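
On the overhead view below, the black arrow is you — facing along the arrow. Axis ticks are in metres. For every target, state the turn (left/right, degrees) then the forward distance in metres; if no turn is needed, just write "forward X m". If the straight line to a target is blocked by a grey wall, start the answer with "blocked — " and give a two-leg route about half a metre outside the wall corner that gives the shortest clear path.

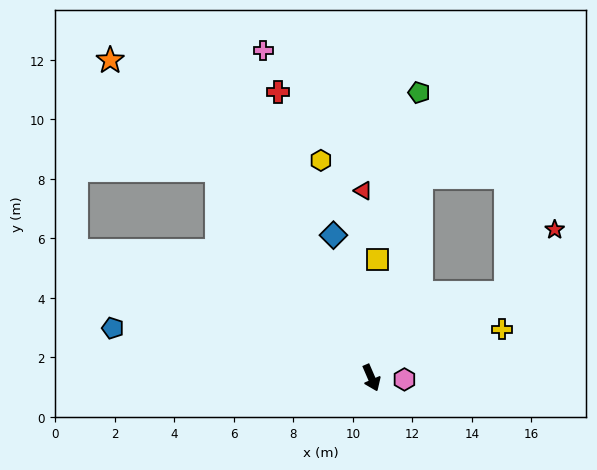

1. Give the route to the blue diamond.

turn left 171°, forward 5.0 m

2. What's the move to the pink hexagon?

turn left 64°, forward 1.1 m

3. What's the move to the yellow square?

turn left 154°, forward 4.0 m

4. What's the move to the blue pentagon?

turn right 124°, forward 8.8 m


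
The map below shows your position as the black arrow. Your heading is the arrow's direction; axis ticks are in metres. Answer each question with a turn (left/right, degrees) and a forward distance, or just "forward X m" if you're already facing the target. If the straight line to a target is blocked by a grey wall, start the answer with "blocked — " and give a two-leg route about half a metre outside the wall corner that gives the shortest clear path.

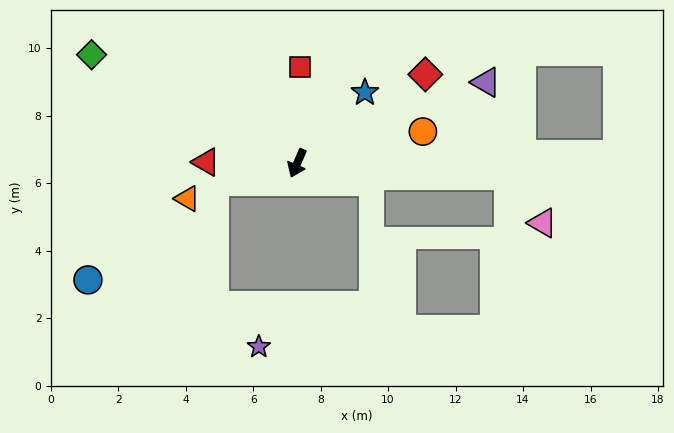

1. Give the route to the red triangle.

turn right 67°, forward 2.7 m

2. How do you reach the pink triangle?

blocked — turn left 110°, forward 6.3 m, then turn right 51°, forward 1.7 m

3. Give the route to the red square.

turn right 158°, forward 2.8 m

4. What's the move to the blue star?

turn left 160°, forward 2.9 m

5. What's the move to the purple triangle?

turn left 137°, forward 6.1 m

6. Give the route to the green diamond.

turn right 95°, forward 6.9 m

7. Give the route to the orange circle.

turn left 127°, forward 3.8 m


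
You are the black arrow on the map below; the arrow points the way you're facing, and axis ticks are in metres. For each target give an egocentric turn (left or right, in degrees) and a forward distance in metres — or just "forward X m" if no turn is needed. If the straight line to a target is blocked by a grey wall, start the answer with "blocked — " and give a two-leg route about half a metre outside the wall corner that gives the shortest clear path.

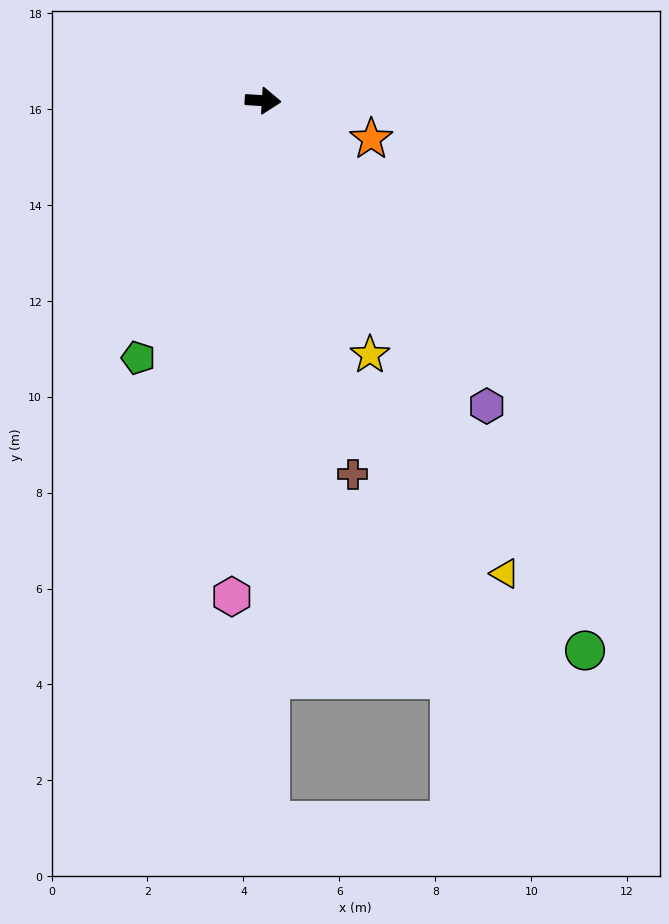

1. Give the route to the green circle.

turn right 56°, forward 13.3 m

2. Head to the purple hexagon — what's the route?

turn right 50°, forward 7.9 m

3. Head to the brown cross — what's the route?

turn right 73°, forward 8.0 m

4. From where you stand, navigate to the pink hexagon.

turn right 90°, forward 10.4 m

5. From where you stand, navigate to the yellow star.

turn right 64°, forward 5.7 m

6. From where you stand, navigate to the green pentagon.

turn right 112°, forward 6.0 m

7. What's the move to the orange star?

turn right 16°, forward 2.4 m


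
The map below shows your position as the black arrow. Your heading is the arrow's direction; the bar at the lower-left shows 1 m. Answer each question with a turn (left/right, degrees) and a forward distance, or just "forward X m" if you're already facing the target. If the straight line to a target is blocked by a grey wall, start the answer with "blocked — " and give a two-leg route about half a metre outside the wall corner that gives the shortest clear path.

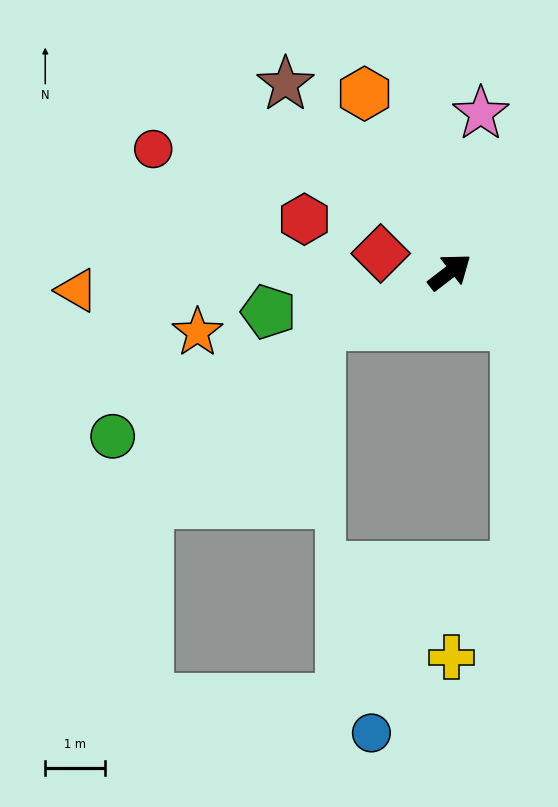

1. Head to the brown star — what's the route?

turn left 94°, forward 4.2 m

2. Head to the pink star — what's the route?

turn left 41°, forward 2.7 m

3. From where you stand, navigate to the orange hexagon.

turn left 78°, forward 3.3 m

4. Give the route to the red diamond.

turn left 127°, forward 1.2 m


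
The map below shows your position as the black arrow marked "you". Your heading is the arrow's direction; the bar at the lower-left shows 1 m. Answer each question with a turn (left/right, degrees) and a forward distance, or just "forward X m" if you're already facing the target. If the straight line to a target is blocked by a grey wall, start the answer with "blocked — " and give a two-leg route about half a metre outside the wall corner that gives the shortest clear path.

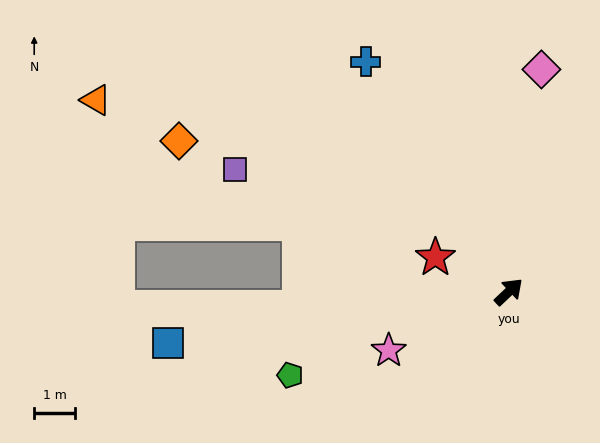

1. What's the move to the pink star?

turn left 163°, forward 3.3 m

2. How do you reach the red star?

turn left 111°, forward 2.0 m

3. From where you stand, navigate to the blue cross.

turn left 78°, forward 6.7 m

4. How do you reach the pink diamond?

turn left 38°, forward 5.5 m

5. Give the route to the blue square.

turn left 145°, forward 8.5 m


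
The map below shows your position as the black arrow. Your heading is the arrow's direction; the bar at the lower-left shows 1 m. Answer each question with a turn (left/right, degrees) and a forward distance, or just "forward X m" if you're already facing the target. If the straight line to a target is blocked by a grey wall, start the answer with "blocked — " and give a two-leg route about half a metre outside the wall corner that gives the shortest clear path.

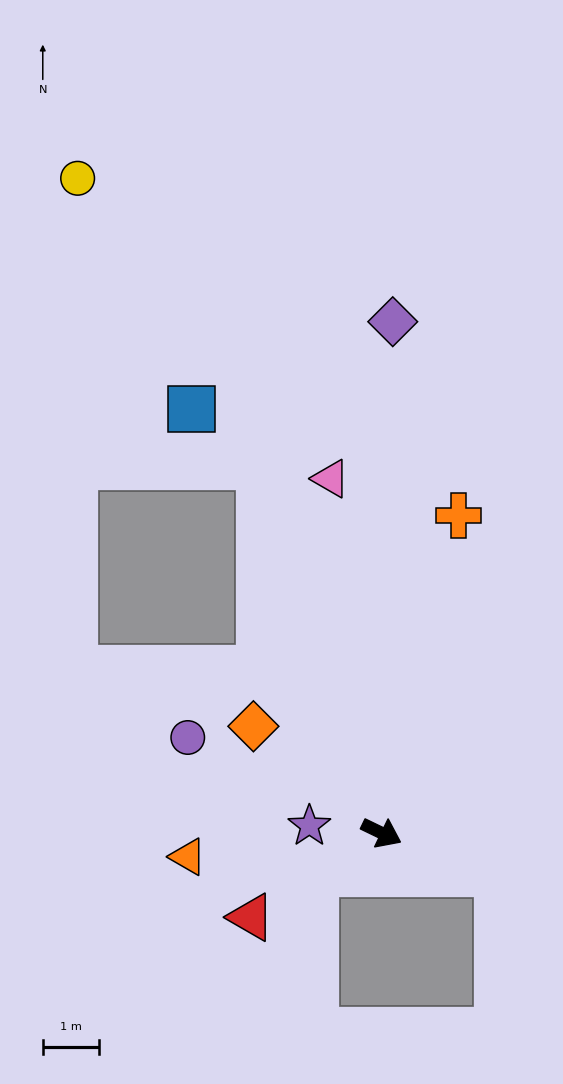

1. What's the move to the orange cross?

turn left 102°, forward 5.8 m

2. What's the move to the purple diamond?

turn left 115°, forward 9.1 m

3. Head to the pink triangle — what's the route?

turn left 124°, forward 6.4 m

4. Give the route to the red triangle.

turn right 121°, forward 2.8 m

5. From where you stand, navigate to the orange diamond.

turn left 166°, forward 3.0 m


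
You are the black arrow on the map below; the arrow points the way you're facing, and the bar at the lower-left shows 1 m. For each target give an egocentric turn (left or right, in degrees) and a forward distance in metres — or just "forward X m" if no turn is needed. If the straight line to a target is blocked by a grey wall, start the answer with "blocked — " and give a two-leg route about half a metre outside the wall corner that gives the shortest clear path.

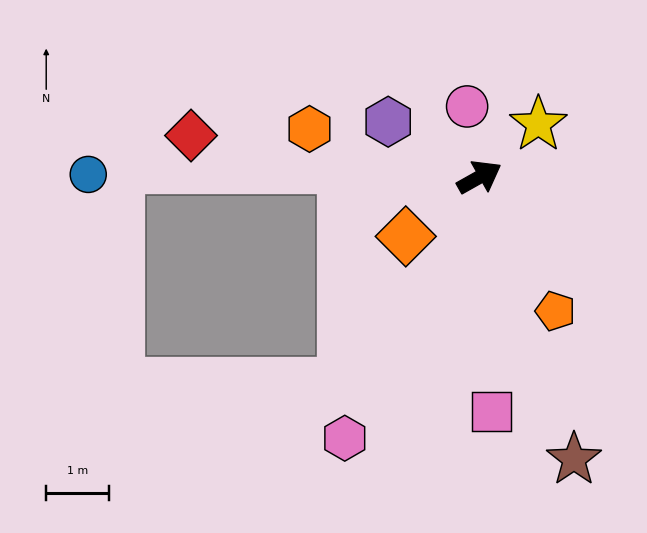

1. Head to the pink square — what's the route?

turn right 116°, forward 3.8 m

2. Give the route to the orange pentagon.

turn right 90°, forward 2.5 m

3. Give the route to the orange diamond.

turn right 171°, forward 1.5 m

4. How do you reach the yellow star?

turn left 13°, forward 1.3 m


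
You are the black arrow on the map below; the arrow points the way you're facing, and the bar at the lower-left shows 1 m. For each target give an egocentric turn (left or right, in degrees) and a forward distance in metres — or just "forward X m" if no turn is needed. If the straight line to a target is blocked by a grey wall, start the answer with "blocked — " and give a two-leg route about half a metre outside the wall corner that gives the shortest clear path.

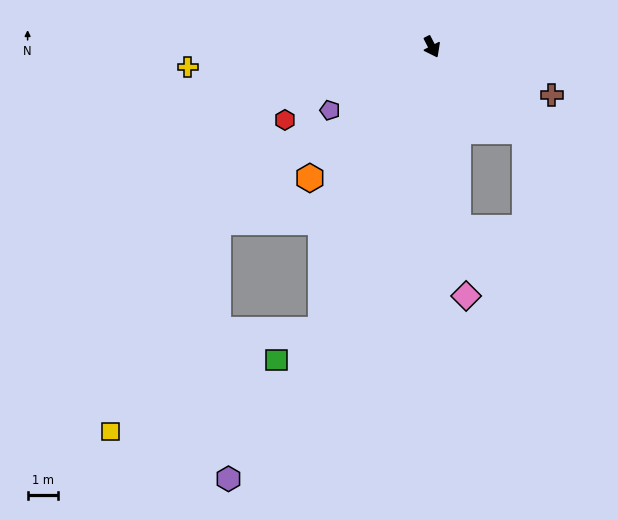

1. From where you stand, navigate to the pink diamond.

turn right 20°, forward 8.2 m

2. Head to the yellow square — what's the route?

blocked — turn right 78°, forward 9.0 m, then turn left 24°, forward 7.7 m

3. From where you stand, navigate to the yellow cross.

turn right 113°, forward 8.0 m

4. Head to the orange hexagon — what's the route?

turn right 70°, forward 5.9 m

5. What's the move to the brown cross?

turn left 41°, forward 4.2 m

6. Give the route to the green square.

blocked — turn right 49°, forward 9.9 m, then turn right 34°, forward 1.7 m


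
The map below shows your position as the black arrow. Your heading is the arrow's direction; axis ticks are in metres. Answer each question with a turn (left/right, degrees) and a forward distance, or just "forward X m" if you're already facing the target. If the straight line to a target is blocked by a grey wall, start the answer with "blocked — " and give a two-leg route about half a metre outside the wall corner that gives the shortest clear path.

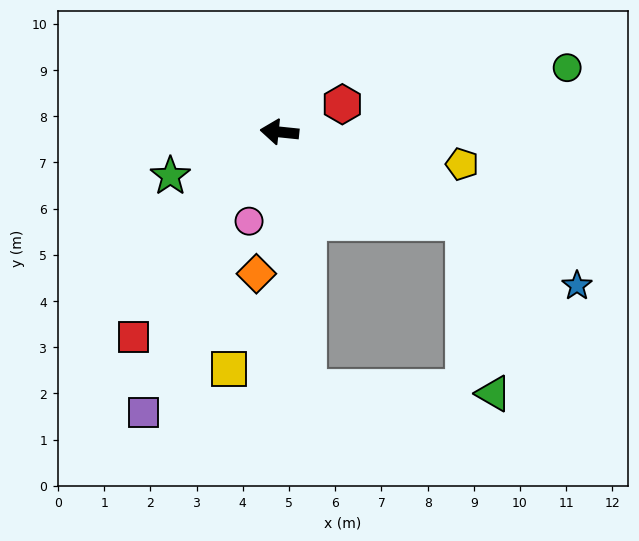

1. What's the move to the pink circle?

turn left 77°, forward 2.0 m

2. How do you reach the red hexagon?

turn right 150°, forward 1.5 m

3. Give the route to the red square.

turn left 60°, forward 5.4 m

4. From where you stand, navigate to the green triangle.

blocked — turn left 160°, forward 4.5 m, then turn right 55°, forward 3.8 m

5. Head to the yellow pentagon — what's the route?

turn left 176°, forward 4.0 m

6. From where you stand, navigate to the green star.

turn left 28°, forward 2.5 m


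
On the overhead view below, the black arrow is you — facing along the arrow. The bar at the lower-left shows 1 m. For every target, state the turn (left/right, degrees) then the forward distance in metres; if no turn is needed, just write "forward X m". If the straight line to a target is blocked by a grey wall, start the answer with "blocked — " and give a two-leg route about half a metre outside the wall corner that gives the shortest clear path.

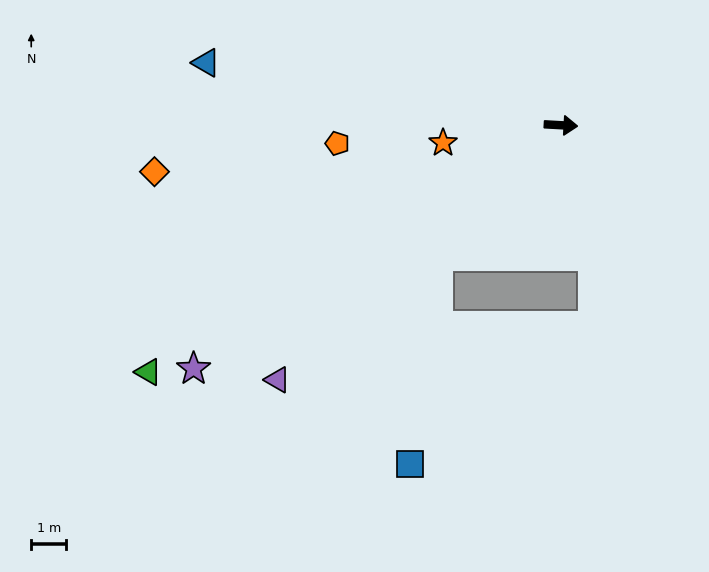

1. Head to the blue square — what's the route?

blocked — turn right 130°, forward 5.1 m, then turn left 35°, forward 6.0 m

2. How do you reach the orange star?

turn right 168°, forward 3.4 m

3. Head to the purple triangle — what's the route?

turn right 135°, forward 10.8 m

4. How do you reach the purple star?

turn right 143°, forward 12.5 m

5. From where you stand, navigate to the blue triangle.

turn left 173°, forward 10.3 m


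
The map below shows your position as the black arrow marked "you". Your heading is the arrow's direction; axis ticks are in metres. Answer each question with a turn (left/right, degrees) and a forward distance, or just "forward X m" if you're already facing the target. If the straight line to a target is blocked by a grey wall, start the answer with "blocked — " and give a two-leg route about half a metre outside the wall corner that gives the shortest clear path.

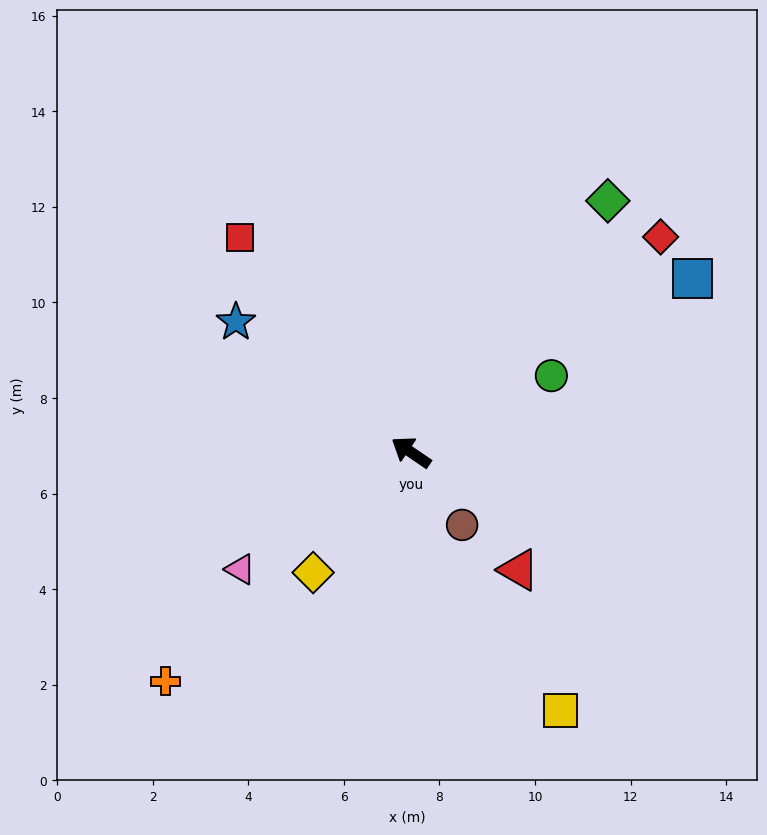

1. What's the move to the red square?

turn right 17°, forward 5.7 m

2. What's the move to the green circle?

turn right 117°, forward 3.3 m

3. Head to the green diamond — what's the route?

turn right 94°, forward 6.7 m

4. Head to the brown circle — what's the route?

turn left 159°, forward 1.9 m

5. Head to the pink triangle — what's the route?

turn left 69°, forward 4.3 m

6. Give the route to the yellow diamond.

turn left 85°, forward 3.2 m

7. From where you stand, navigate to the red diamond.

turn right 105°, forward 6.9 m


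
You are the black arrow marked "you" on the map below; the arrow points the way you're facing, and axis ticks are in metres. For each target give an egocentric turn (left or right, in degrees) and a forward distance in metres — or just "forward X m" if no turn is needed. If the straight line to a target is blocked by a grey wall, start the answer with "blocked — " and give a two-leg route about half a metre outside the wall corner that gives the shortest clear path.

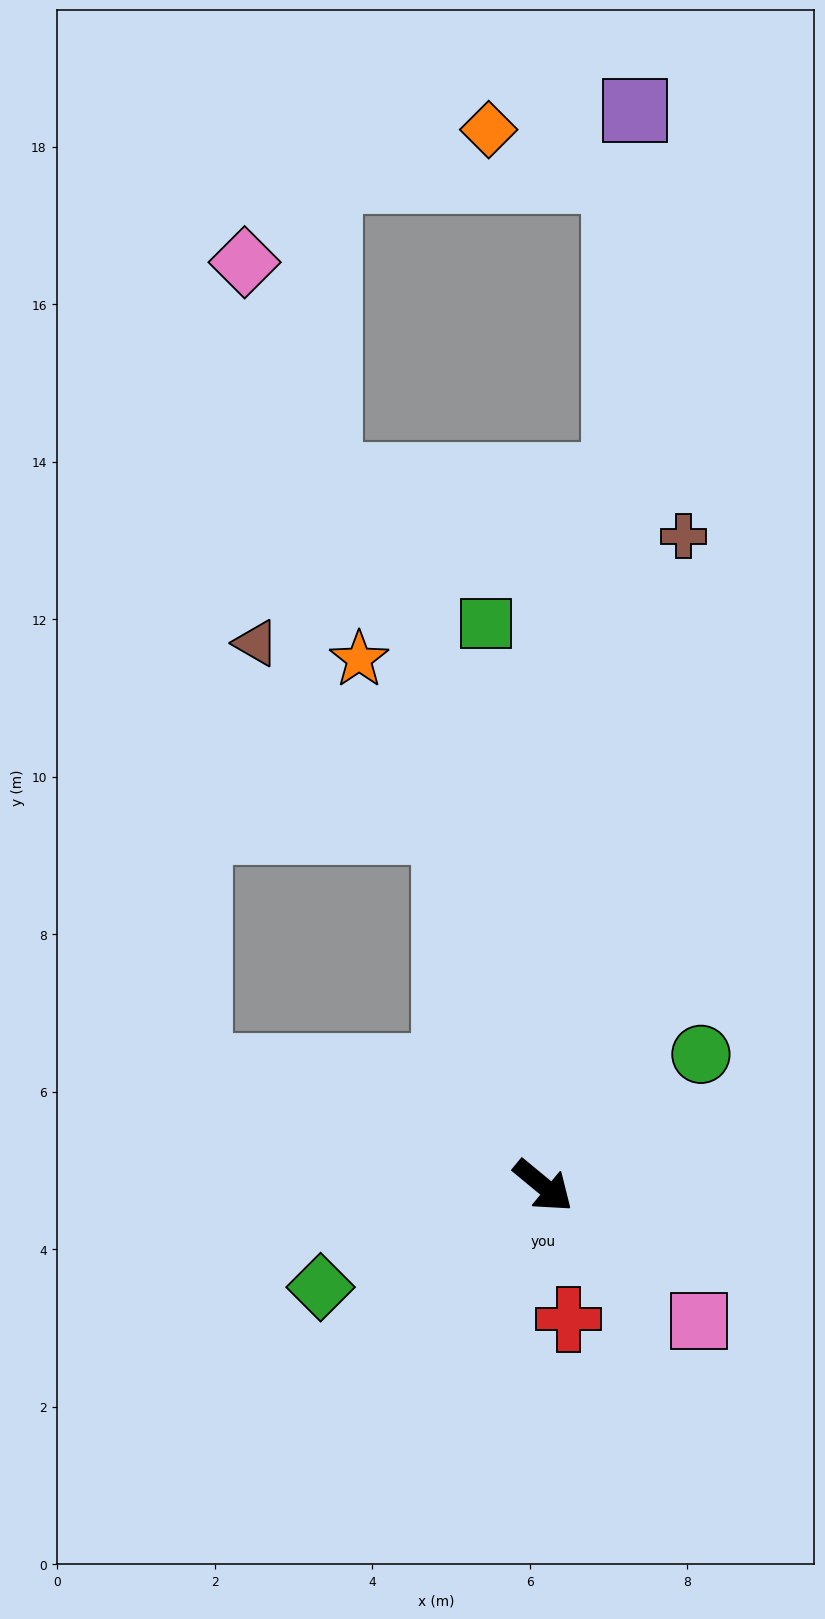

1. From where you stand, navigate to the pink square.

forward 2.6 m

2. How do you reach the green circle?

turn left 79°, forward 2.6 m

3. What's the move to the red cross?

turn right 40°, forward 1.7 m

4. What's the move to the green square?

turn left 135°, forward 7.2 m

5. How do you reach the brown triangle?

blocked — turn left 145°, forward 4.7 m, then turn left 30°, forward 3.4 m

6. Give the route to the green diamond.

turn right 116°, forward 3.1 m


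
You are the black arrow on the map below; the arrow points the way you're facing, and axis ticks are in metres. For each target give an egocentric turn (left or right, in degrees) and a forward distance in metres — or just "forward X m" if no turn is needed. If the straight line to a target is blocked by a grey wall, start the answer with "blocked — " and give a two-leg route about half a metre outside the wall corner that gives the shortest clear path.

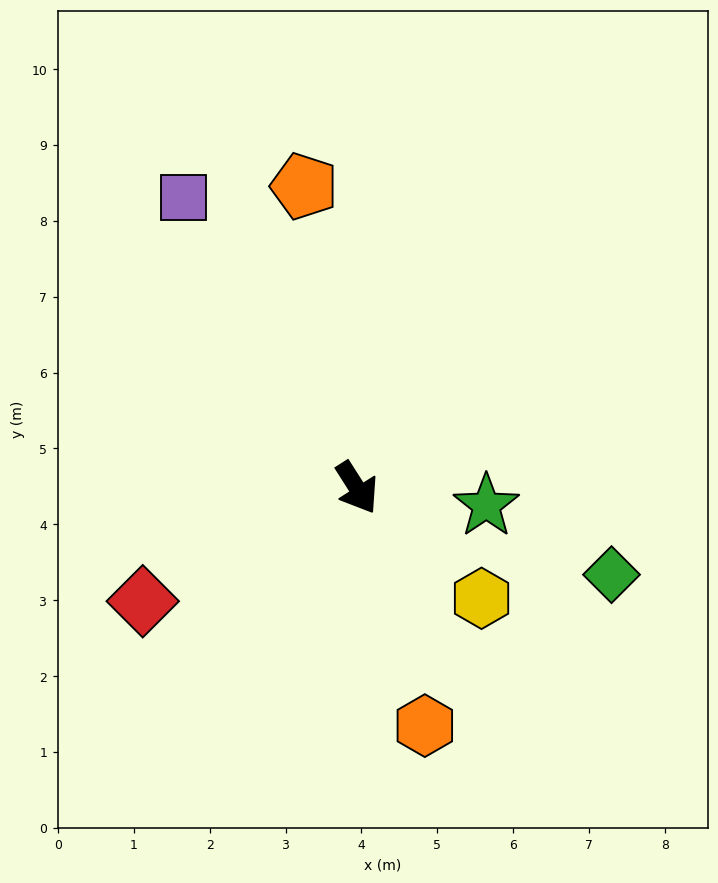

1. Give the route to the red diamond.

turn right 95°, forward 3.2 m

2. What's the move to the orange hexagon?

turn right 17°, forward 3.3 m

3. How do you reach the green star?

turn left 50°, forward 1.7 m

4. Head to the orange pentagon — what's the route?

turn left 157°, forward 4.0 m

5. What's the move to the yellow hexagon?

turn left 16°, forward 2.2 m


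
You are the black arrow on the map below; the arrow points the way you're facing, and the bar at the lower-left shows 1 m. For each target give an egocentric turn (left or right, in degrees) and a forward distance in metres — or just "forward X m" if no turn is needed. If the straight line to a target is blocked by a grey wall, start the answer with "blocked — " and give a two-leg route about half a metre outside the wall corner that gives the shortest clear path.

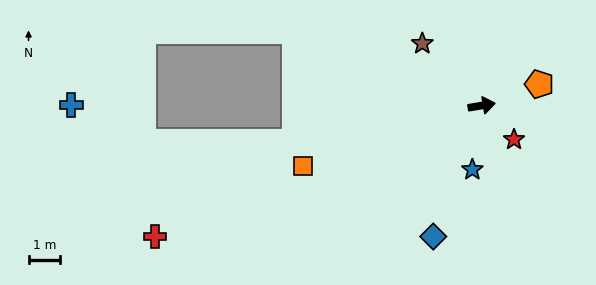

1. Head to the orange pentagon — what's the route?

turn left 11°, forward 2.0 m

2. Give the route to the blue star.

turn right 108°, forward 2.1 m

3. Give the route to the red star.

turn right 56°, forward 1.5 m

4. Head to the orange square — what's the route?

turn right 171°, forward 6.0 m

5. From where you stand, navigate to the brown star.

turn left 124°, forward 2.7 m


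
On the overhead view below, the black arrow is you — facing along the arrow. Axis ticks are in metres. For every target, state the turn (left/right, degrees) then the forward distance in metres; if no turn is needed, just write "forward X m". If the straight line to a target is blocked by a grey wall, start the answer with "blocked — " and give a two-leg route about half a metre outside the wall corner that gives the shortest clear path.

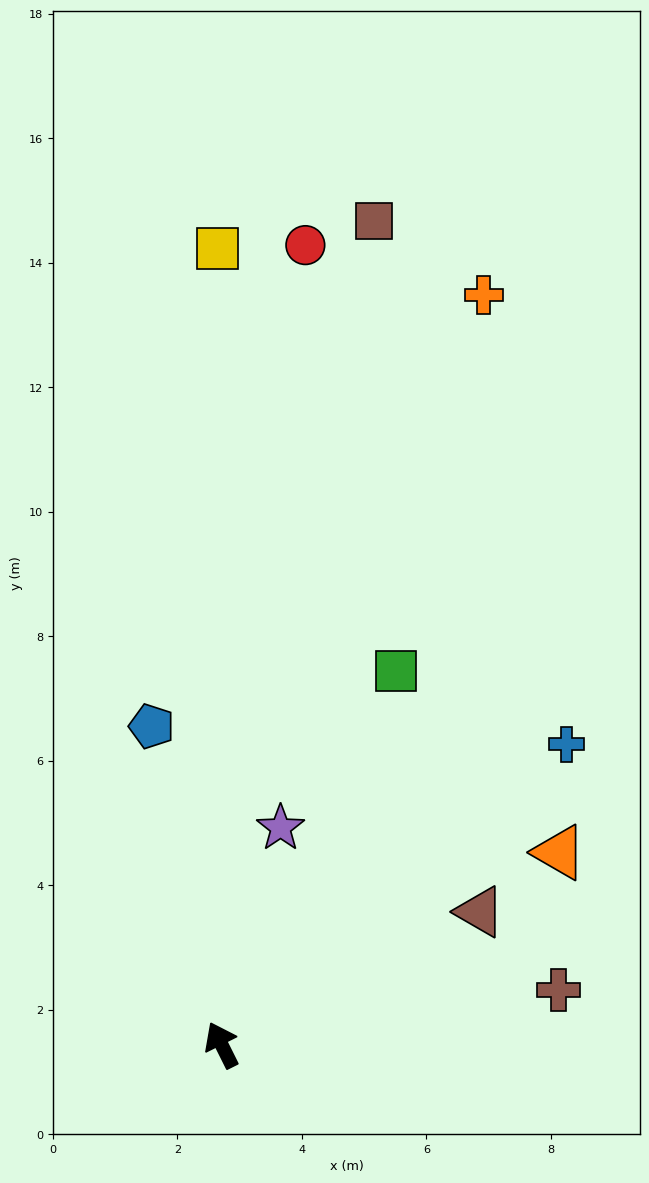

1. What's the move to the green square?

turn right 51°, forward 6.6 m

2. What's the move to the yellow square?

turn right 26°, forward 12.8 m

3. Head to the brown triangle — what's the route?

turn right 89°, forward 4.7 m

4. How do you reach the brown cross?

turn right 107°, forward 5.5 m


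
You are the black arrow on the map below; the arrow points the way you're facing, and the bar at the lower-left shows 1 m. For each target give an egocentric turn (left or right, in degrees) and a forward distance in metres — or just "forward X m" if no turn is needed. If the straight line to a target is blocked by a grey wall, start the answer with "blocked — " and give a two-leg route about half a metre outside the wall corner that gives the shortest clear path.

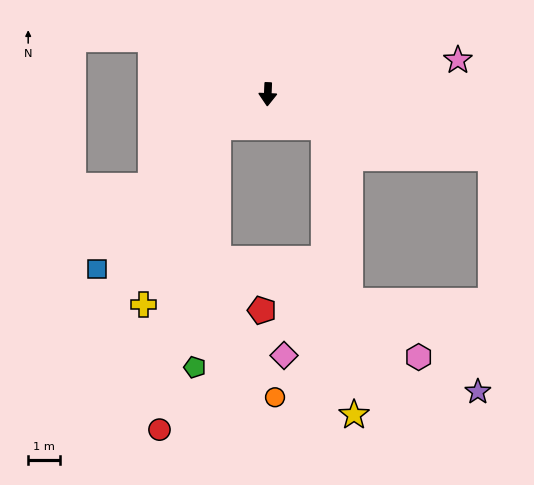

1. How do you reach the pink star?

turn left 103°, forward 6.1 m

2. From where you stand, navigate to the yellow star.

blocked — turn left 62°, forward 2.1 m, then turn right 54°, forward 9.1 m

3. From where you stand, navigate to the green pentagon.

blocked — turn right 55°, forward 1.9 m, then turn left 52°, forward 7.6 m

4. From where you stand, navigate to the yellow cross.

blocked — turn right 55°, forward 1.9 m, then turn left 35°, forward 6.0 m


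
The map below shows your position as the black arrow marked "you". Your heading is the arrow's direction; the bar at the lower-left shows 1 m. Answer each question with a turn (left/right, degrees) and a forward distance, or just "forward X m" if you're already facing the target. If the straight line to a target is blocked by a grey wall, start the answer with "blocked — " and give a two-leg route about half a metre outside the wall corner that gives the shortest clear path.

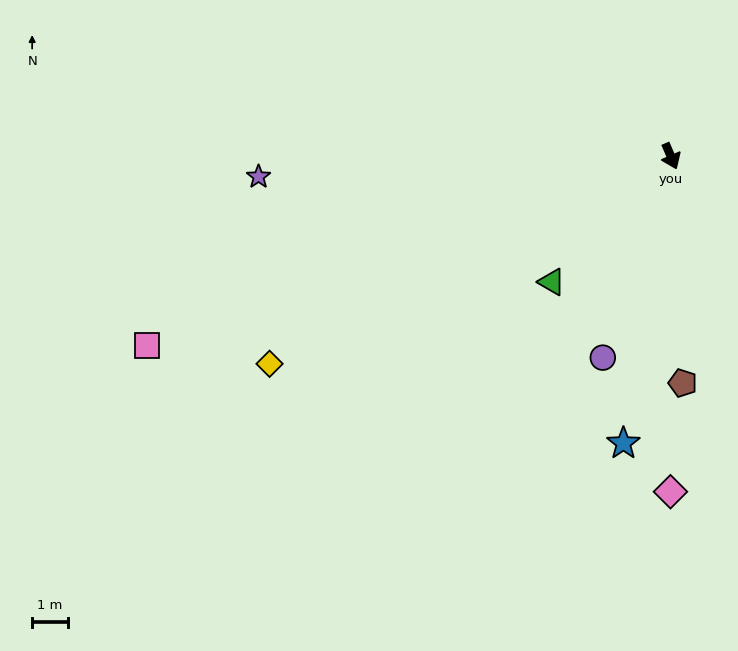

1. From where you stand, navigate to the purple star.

turn right 110°, forward 11.5 m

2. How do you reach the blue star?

turn right 33°, forward 8.1 m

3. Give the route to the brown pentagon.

turn right 20°, forward 6.3 m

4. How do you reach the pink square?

turn right 93°, forward 15.5 m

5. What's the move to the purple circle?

turn right 42°, forward 5.9 m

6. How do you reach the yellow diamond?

turn right 86°, forward 12.5 m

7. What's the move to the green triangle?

turn right 67°, forward 4.8 m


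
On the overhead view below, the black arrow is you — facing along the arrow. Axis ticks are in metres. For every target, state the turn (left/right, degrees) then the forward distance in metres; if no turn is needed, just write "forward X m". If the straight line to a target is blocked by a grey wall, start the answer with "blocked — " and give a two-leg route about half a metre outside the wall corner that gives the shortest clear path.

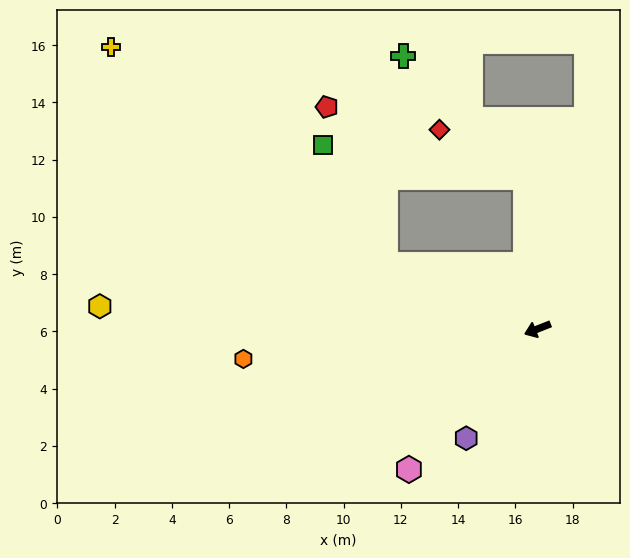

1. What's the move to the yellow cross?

blocked — turn right 45°, forward 5.8 m, then turn right 15°, forward 12.2 m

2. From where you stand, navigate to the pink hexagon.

turn left 26°, forward 6.7 m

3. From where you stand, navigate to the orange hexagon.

turn right 16°, forward 10.3 m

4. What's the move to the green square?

blocked — turn right 45°, forward 5.8 m, then turn right 39°, forward 4.7 m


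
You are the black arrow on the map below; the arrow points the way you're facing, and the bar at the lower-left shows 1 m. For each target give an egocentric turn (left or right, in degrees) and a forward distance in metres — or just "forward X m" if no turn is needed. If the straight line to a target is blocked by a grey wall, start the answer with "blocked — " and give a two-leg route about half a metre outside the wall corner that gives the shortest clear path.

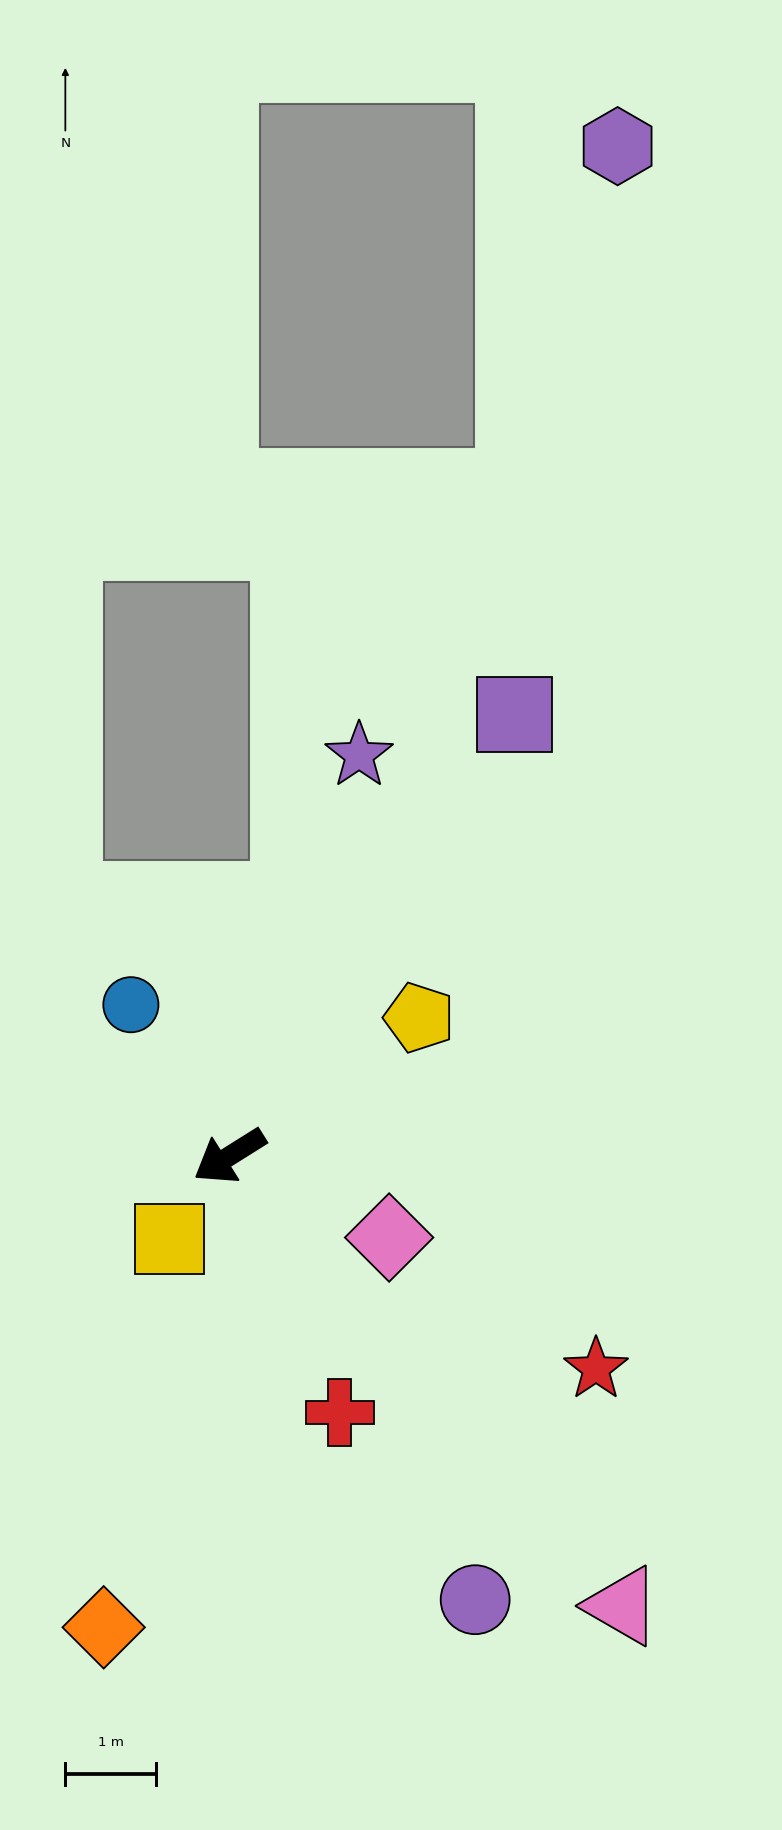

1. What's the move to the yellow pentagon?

turn right 176°, forward 2.6 m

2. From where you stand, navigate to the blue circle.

turn right 89°, forward 2.0 m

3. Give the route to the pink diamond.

turn left 121°, forward 2.0 m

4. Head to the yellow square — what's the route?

turn left 22°, forward 1.1 m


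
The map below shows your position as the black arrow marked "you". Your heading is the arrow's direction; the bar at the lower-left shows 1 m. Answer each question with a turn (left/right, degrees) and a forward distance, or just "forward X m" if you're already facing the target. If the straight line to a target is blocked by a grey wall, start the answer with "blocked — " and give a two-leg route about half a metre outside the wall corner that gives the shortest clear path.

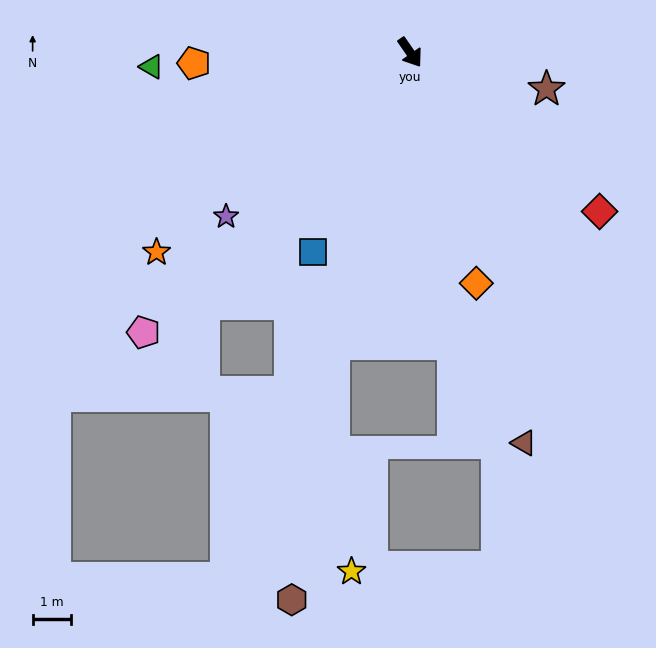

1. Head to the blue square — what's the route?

turn right 61°, forward 5.9 m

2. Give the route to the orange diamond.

turn right 19°, forward 6.3 m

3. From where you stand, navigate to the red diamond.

turn left 15°, forward 6.5 m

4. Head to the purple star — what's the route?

turn right 83°, forward 6.5 m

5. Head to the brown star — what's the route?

turn left 40°, forward 3.7 m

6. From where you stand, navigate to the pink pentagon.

turn right 78°, forward 10.2 m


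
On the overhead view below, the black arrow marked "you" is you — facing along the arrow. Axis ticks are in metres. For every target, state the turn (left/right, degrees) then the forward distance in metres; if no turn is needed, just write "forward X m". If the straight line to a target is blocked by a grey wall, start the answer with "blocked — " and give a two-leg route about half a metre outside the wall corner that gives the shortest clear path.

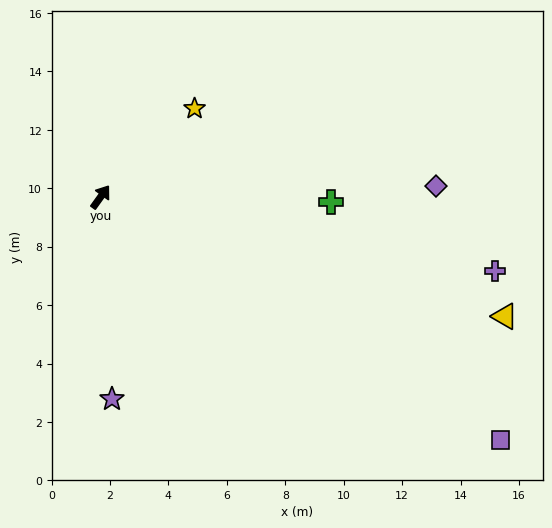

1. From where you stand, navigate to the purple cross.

turn right 65°, forward 13.7 m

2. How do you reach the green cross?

turn right 56°, forward 7.9 m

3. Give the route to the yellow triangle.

turn right 71°, forward 14.4 m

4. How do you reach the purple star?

turn right 141°, forward 6.9 m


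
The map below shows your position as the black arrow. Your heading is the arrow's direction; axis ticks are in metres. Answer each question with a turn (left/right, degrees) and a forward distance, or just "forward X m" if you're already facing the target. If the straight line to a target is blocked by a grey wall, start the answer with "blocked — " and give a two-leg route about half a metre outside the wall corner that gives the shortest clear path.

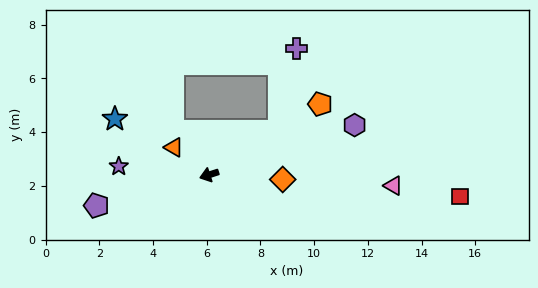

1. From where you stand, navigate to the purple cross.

blocked — turn right 166°, forward 3.1 m, then turn left 46°, forward 3.2 m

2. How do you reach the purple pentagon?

turn right 3°, forward 4.3 m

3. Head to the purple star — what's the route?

turn right 23°, forward 3.4 m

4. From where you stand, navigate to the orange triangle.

turn right 56°, forward 1.7 m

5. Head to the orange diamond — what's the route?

turn left 158°, forward 2.7 m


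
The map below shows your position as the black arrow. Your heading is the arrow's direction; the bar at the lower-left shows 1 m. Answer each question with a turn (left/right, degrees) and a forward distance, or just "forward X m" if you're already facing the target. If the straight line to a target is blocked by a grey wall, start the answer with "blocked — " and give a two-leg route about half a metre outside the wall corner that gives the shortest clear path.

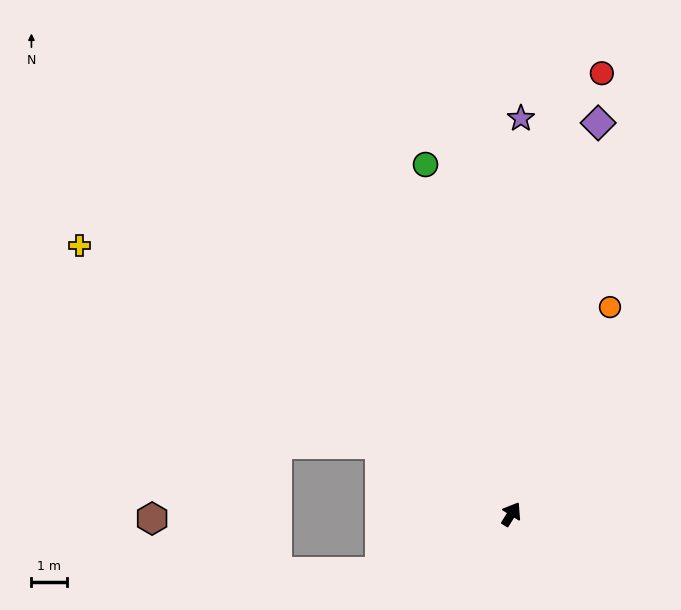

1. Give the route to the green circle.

turn left 46°, forward 10.1 m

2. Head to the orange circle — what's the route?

turn left 7°, forward 6.4 m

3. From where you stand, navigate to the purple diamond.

turn left 20°, forward 11.2 m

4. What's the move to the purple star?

turn left 31°, forward 11.1 m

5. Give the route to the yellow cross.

turn left 90°, forward 14.2 m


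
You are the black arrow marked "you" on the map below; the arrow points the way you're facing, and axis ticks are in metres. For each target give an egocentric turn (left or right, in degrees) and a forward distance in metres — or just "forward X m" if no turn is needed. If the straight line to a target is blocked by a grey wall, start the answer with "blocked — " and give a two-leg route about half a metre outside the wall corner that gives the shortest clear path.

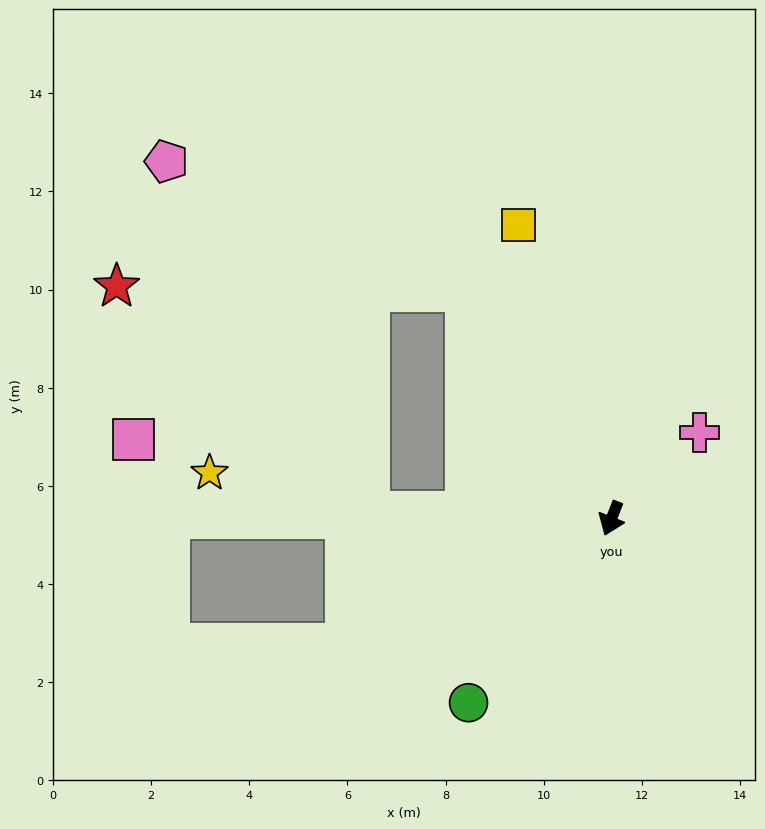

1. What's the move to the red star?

blocked — turn right 70°, forward 5.0 m, then turn right 40°, forward 6.9 m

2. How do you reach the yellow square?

turn right 141°, forward 6.3 m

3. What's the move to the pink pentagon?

blocked — turn right 126°, forward 5.5 m, then turn left 34°, forward 6.7 m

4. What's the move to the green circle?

turn right 16°, forward 4.8 m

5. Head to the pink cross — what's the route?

turn left 156°, forward 2.5 m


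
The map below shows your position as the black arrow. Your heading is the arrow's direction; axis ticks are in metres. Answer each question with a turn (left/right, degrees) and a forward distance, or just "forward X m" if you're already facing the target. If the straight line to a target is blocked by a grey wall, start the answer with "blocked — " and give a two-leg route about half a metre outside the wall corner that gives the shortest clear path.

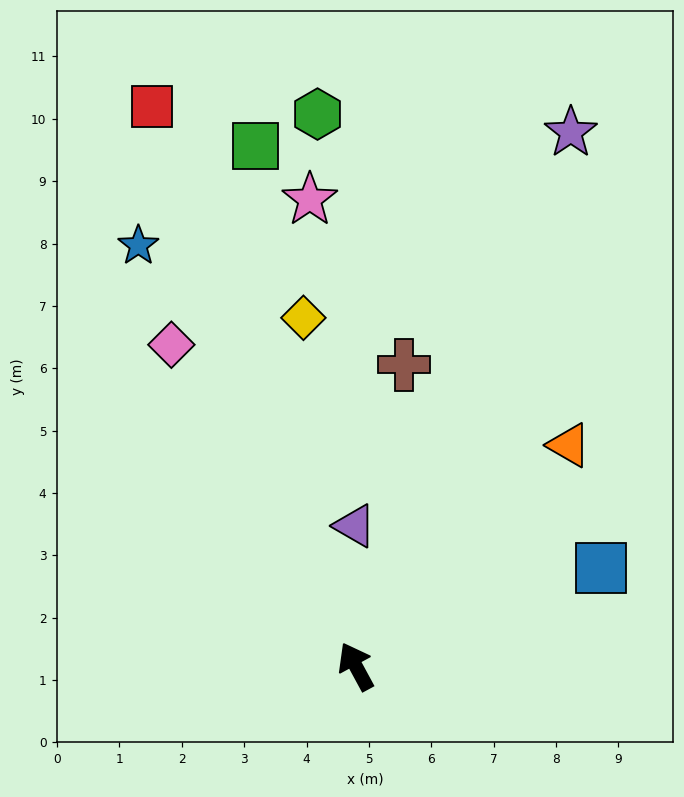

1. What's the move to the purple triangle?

turn right 28°, forward 2.3 m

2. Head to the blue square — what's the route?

turn right 97°, forward 4.2 m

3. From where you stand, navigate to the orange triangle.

turn right 72°, forward 4.9 m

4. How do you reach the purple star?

turn right 50°, forward 9.2 m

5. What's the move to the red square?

turn right 8°, forward 9.6 m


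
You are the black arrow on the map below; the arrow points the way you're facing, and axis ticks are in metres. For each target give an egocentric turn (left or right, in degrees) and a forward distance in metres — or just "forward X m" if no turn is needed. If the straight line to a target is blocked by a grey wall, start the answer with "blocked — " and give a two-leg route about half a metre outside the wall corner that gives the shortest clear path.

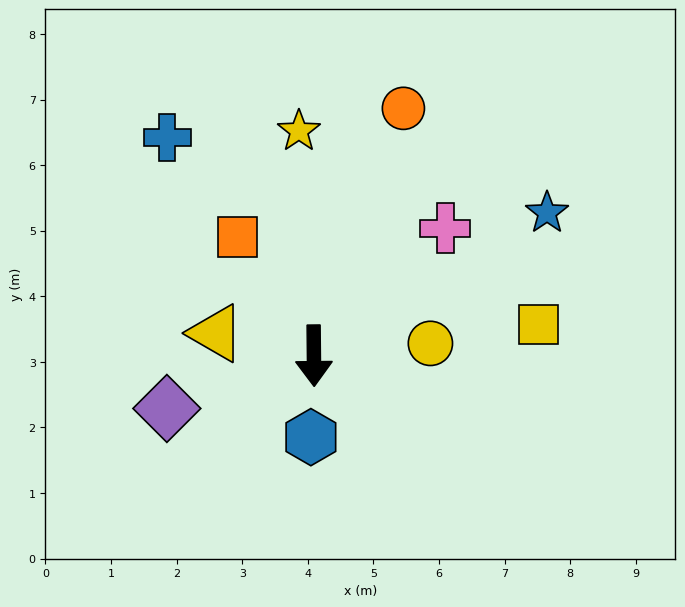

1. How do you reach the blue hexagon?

turn right 3°, forward 1.2 m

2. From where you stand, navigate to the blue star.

turn left 121°, forward 4.2 m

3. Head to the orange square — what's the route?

turn right 148°, forward 2.2 m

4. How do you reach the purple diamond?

turn right 71°, forward 2.4 m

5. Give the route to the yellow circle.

turn left 96°, forward 1.8 m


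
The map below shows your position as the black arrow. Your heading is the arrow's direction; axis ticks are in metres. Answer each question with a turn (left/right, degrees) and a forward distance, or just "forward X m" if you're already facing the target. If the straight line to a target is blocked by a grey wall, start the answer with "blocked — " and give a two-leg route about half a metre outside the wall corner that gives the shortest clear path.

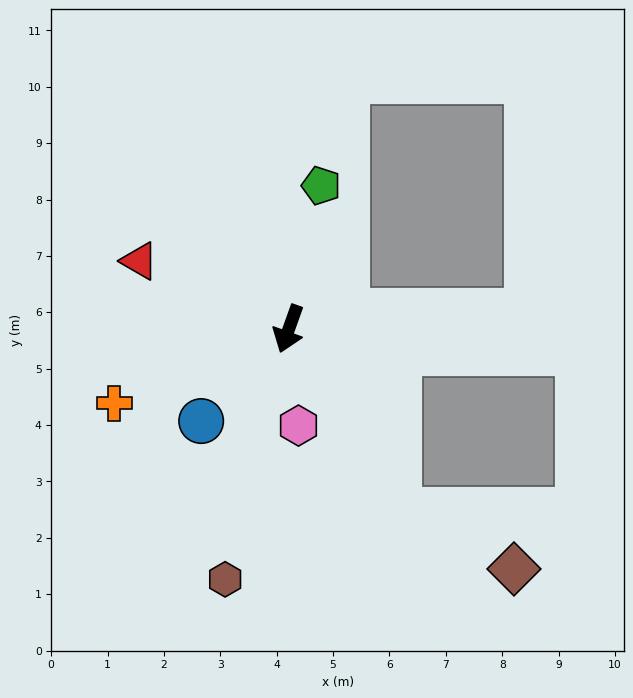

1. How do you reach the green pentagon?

turn right 173°, forward 2.6 m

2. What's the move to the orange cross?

turn right 47°, forward 3.4 m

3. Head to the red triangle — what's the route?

turn right 95°, forward 2.9 m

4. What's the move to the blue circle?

turn right 24°, forward 2.3 m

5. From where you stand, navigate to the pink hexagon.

turn left 25°, forward 1.7 m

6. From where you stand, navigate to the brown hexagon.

turn left 5°, forward 4.6 m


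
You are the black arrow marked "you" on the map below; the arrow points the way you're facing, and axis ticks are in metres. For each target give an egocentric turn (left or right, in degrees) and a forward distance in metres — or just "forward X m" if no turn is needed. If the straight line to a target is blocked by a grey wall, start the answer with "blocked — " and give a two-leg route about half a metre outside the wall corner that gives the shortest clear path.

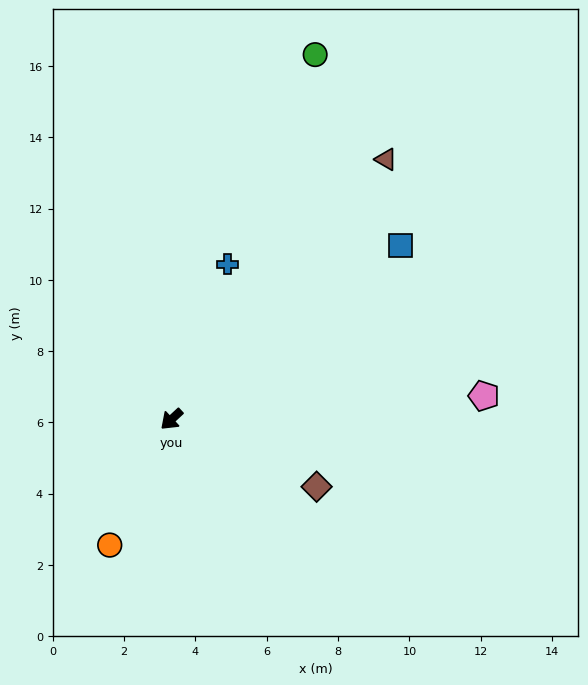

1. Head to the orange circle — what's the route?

turn left 21°, forward 3.9 m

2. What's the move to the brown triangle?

turn right 172°, forward 9.5 m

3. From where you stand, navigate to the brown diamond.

turn left 112°, forward 4.5 m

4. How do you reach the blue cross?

turn right 153°, forward 4.6 m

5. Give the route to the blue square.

turn left 174°, forward 8.1 m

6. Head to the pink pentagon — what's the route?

turn left 141°, forward 8.8 m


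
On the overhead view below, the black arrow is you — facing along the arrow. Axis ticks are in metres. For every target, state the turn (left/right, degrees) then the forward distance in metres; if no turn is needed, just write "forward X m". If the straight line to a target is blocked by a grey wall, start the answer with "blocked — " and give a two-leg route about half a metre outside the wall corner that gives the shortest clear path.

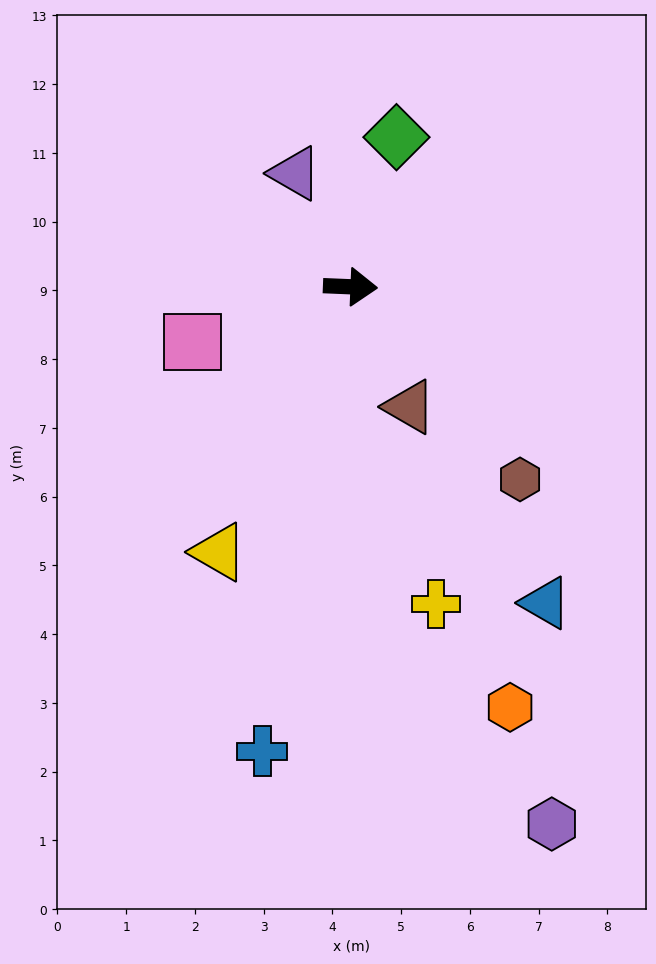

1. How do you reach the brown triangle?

turn right 61°, forward 1.9 m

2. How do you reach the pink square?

turn right 158°, forward 2.4 m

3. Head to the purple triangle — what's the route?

turn left 118°, forward 1.8 m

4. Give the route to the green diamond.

turn left 75°, forward 2.3 m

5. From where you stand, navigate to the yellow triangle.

turn right 114°, forward 4.3 m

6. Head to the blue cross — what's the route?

turn right 98°, forward 6.9 m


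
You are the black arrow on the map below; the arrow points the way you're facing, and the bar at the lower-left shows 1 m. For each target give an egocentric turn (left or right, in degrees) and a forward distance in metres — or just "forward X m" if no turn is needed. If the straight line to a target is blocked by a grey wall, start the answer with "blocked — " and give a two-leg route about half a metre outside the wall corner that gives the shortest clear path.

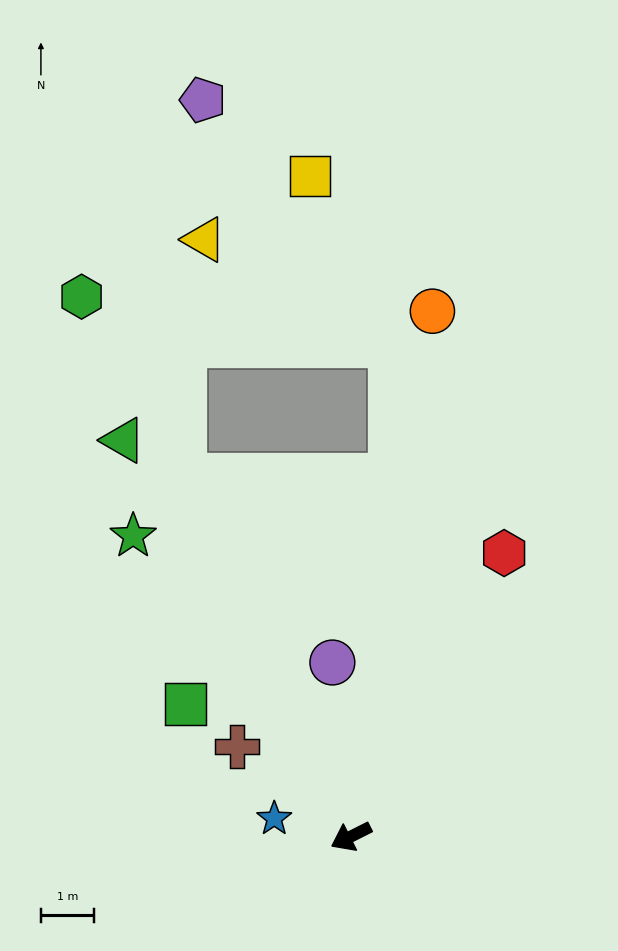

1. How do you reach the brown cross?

turn right 65°, forward 2.7 m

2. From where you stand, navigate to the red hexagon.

turn right 145°, forward 6.0 m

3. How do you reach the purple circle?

turn right 111°, forward 3.3 m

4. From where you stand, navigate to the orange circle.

turn right 126°, forward 10.0 m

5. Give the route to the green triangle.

turn right 87°, forward 8.6 m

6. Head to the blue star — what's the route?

turn right 40°, forward 1.5 m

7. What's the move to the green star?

turn right 81°, forward 7.0 m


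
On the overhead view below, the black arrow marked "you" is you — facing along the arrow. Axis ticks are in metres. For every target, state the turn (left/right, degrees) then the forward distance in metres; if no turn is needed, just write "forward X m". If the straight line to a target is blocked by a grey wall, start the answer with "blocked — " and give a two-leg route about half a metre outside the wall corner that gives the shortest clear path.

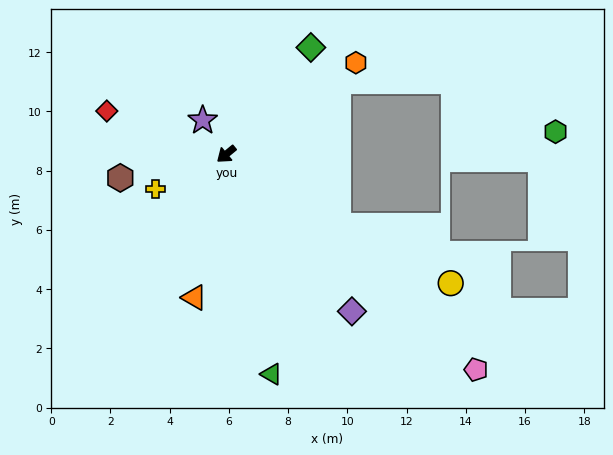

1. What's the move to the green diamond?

turn right 168°, forward 4.6 m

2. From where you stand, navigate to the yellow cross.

turn right 13°, forward 2.7 m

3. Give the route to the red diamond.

turn right 59°, forward 4.3 m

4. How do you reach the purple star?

turn right 95°, forward 1.4 m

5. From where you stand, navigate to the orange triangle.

turn left 38°, forward 5.0 m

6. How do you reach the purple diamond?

turn left 89°, forward 6.8 m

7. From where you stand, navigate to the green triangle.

turn left 62°, forward 7.6 m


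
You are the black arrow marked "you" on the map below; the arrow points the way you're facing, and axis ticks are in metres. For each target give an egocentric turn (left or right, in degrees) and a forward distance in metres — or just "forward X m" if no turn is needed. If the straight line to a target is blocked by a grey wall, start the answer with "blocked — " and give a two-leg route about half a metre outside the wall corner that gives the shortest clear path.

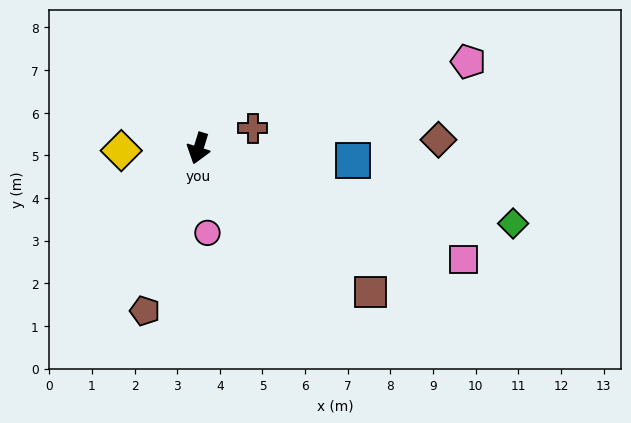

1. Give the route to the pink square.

turn left 85°, forward 6.7 m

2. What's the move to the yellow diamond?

turn right 71°, forward 1.8 m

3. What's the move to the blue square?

turn left 103°, forward 3.6 m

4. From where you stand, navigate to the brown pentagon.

forward 4.0 m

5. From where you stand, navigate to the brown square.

turn left 67°, forward 5.3 m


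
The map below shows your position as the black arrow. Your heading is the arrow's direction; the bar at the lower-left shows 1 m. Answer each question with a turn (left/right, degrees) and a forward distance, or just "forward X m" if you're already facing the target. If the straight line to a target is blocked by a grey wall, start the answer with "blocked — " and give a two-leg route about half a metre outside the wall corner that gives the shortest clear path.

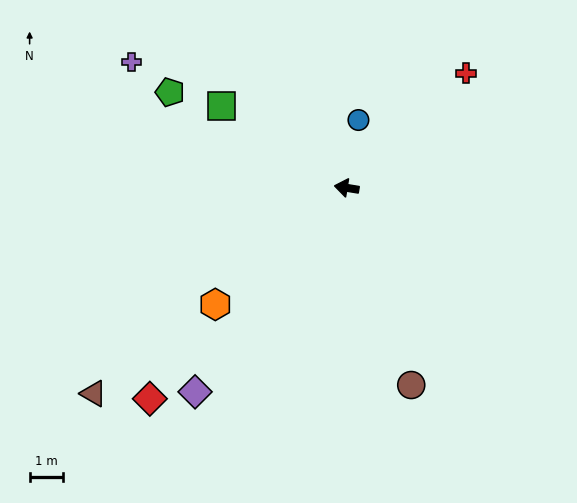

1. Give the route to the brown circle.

turn left 117°, forward 6.2 m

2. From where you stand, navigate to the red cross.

turn right 127°, forward 4.9 m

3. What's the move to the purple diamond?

turn left 63°, forward 7.6 m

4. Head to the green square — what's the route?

turn right 24°, forward 4.4 m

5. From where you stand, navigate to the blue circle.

turn right 91°, forward 2.0 m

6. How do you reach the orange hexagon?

turn left 51°, forward 5.2 m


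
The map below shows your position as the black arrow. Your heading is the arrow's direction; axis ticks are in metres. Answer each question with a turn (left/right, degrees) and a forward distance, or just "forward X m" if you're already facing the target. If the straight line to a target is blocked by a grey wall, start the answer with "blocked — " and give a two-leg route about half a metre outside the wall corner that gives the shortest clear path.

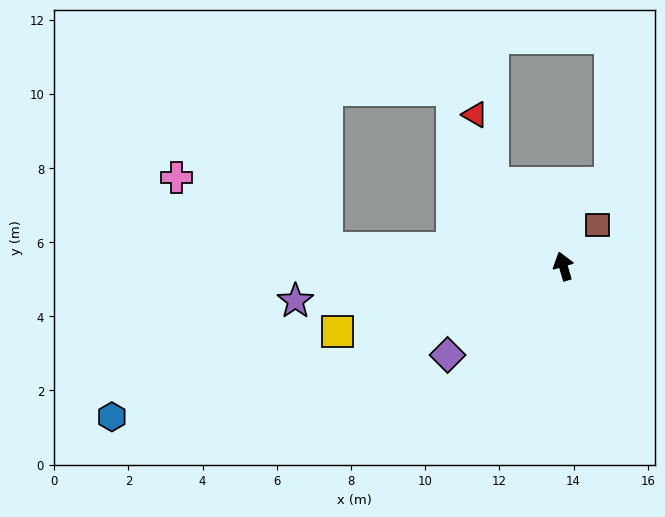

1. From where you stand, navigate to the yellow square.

turn left 90°, forward 6.3 m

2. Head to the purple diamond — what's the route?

turn left 111°, forward 3.9 m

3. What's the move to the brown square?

turn right 56°, forward 1.4 m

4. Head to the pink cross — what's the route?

blocked — turn left 69°, forward 6.4 m, then turn right 21°, forward 4.5 m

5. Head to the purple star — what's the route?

turn left 81°, forward 7.3 m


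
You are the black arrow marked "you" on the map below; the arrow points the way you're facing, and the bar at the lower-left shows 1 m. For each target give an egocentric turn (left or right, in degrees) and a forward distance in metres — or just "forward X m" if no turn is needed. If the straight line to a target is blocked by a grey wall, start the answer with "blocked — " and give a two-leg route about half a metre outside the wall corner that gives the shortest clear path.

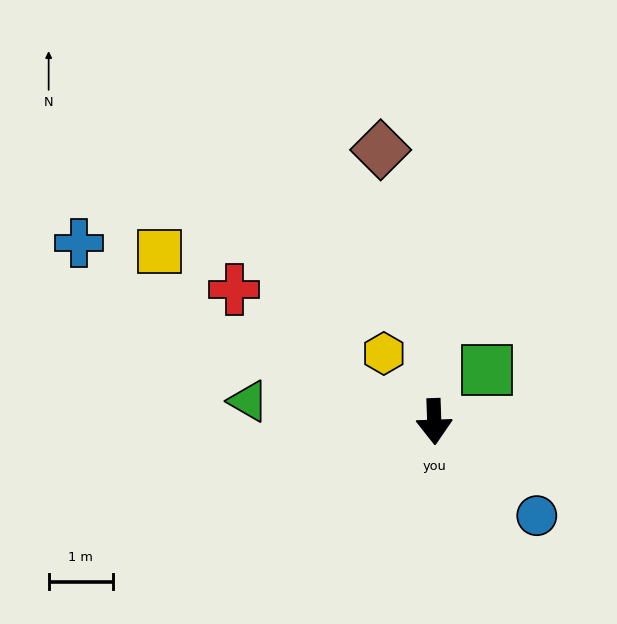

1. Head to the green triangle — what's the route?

turn right 98°, forward 2.9 m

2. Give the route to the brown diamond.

turn right 171°, forward 4.3 m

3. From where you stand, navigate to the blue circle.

turn left 46°, forward 2.2 m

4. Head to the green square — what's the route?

turn left 132°, forward 1.2 m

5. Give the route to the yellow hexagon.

turn right 145°, forward 1.3 m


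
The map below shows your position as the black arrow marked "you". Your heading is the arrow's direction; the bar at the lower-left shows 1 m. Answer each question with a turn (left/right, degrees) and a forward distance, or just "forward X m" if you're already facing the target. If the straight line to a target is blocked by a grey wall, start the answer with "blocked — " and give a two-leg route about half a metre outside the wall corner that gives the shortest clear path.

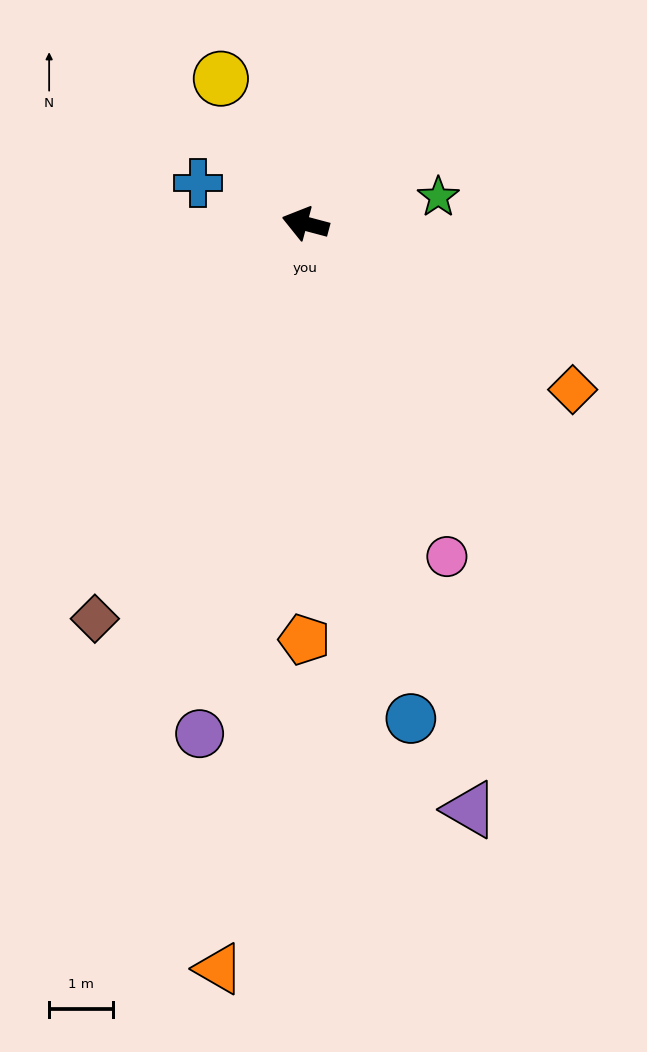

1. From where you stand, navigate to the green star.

turn right 154°, forward 2.1 m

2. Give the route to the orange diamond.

turn left 163°, forward 4.9 m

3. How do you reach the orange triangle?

turn left 98°, forward 11.7 m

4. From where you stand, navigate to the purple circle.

turn left 93°, forward 8.1 m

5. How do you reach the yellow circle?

turn right 45°, forward 2.6 m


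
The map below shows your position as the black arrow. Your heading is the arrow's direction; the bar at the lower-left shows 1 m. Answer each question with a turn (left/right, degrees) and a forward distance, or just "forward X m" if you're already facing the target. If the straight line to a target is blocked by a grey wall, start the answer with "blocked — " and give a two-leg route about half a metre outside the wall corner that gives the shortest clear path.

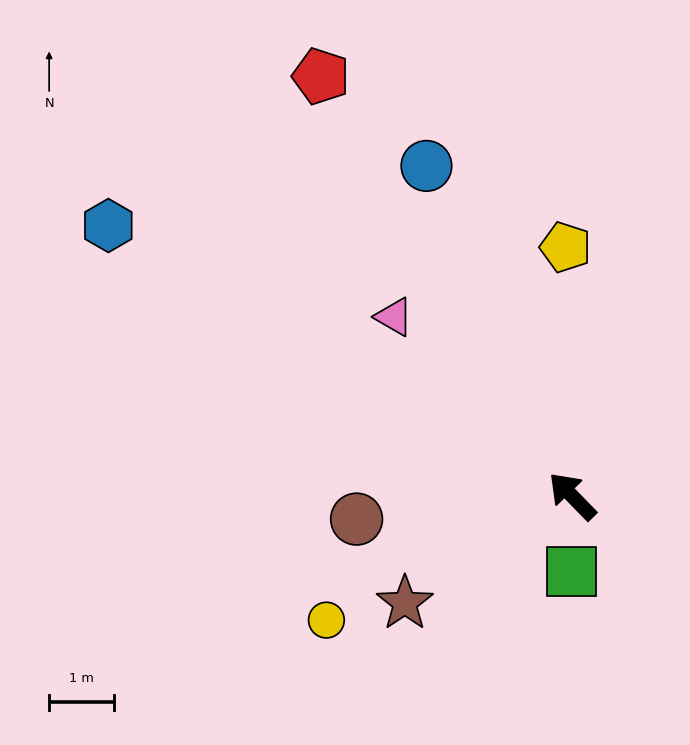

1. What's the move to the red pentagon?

turn right 13°, forward 7.6 m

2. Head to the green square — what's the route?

turn left 135°, forward 1.2 m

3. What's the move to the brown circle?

turn left 52°, forward 3.4 m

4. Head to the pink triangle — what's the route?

forward 3.9 m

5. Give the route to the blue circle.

turn right 20°, forward 5.6 m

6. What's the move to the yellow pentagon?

turn right 43°, forward 3.8 m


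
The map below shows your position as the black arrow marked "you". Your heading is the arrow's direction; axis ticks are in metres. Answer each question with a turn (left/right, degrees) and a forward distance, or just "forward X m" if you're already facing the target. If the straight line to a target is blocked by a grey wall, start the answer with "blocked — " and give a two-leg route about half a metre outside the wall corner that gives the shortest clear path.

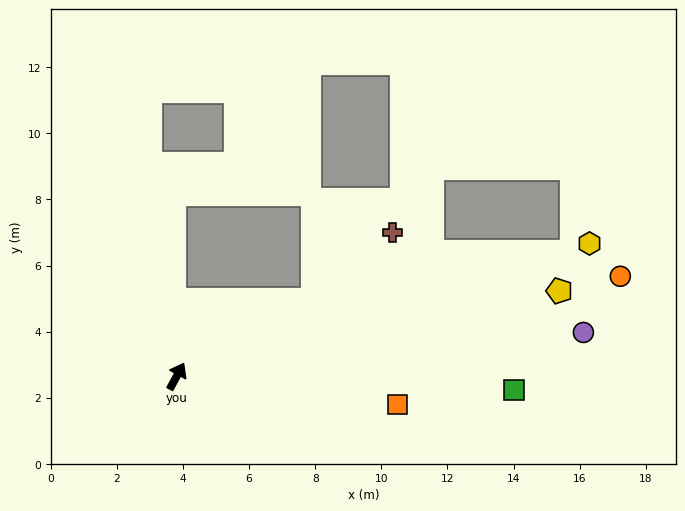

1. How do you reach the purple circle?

turn right 55°, forward 12.4 m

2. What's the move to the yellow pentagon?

turn right 49°, forward 11.9 m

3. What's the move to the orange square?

turn right 69°, forward 6.7 m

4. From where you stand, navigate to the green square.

turn right 64°, forward 10.2 m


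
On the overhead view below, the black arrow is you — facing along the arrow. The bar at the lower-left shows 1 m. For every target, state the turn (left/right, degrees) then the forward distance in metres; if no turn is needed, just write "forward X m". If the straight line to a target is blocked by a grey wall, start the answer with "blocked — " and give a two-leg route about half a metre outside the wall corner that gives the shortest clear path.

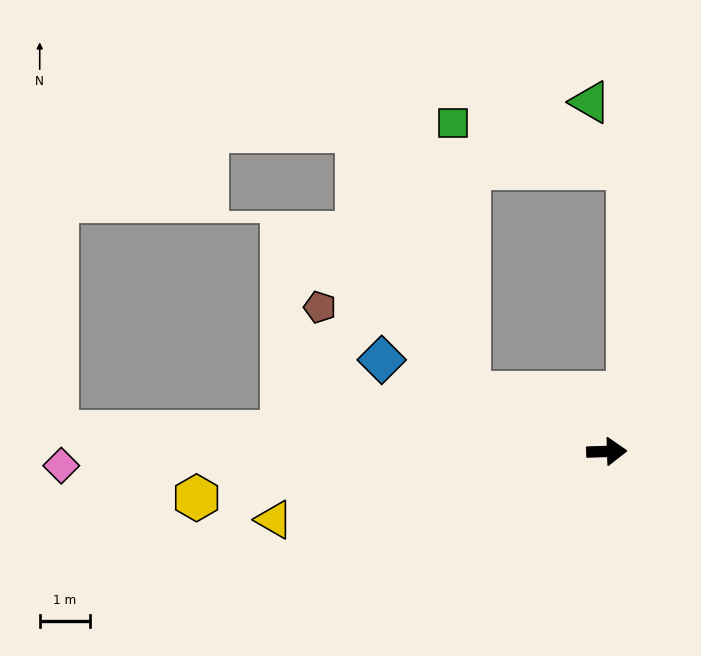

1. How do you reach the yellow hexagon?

turn right 175°, forward 8.2 m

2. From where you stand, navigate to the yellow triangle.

turn right 170°, forward 6.8 m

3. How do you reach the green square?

blocked — turn left 155°, forward 3.0 m, then turn right 63°, forward 5.4 m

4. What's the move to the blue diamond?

turn left 156°, forward 4.8 m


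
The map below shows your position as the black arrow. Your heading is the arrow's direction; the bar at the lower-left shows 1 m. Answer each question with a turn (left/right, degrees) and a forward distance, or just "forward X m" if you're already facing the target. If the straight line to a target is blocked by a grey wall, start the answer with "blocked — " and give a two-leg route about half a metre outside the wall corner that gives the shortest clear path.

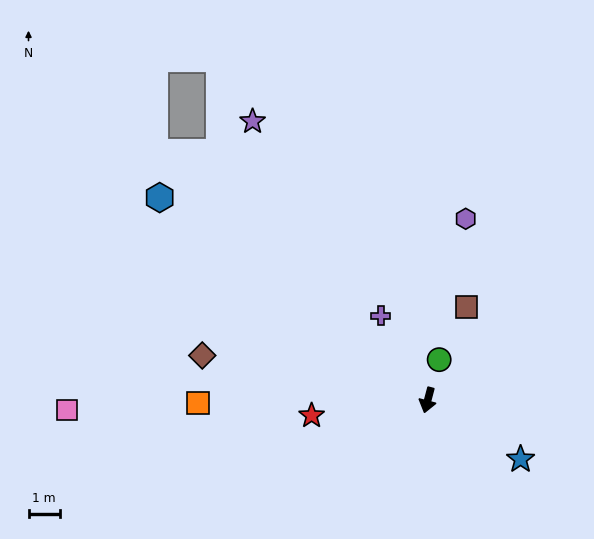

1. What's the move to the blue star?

turn left 72°, forward 3.5 m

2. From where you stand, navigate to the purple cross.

turn right 136°, forward 3.1 m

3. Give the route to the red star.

turn right 68°, forward 3.8 m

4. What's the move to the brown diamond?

turn right 86°, forward 7.4 m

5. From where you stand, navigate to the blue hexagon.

turn right 112°, forward 10.8 m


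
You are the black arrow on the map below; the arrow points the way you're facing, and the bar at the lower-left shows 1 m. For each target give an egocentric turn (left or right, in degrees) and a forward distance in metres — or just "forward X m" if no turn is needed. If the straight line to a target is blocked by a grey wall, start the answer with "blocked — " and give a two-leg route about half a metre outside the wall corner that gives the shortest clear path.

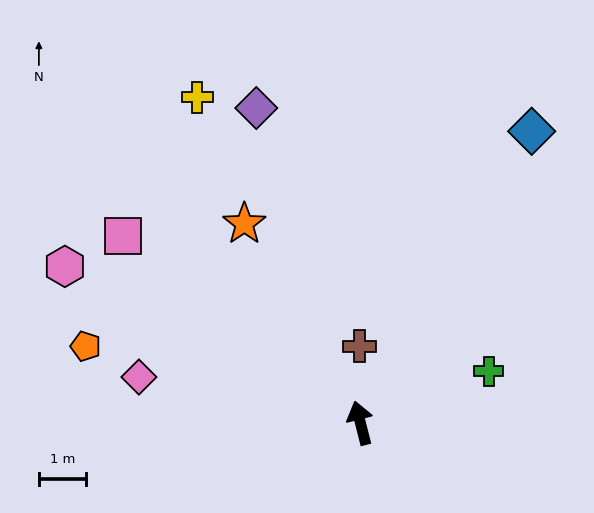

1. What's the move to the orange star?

turn left 16°, forward 4.9 m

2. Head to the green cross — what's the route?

turn right 82°, forward 2.9 m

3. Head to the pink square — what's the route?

turn left 38°, forward 6.4 m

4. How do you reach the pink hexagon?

turn left 48°, forward 7.1 m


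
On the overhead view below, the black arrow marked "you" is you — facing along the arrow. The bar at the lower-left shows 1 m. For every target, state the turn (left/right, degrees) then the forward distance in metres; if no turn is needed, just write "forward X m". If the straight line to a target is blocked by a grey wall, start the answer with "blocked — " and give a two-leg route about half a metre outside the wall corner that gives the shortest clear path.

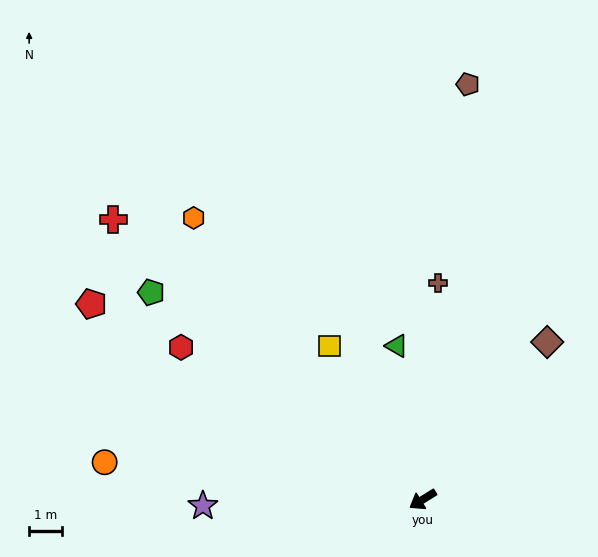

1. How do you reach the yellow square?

turn right 91°, forward 5.5 m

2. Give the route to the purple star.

turn right 30°, forward 6.7 m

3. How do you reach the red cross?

turn right 74°, forward 12.8 m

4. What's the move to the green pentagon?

turn right 69°, forward 10.5 m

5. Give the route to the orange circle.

turn right 38°, forward 9.8 m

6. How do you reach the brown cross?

turn right 126°, forward 6.6 m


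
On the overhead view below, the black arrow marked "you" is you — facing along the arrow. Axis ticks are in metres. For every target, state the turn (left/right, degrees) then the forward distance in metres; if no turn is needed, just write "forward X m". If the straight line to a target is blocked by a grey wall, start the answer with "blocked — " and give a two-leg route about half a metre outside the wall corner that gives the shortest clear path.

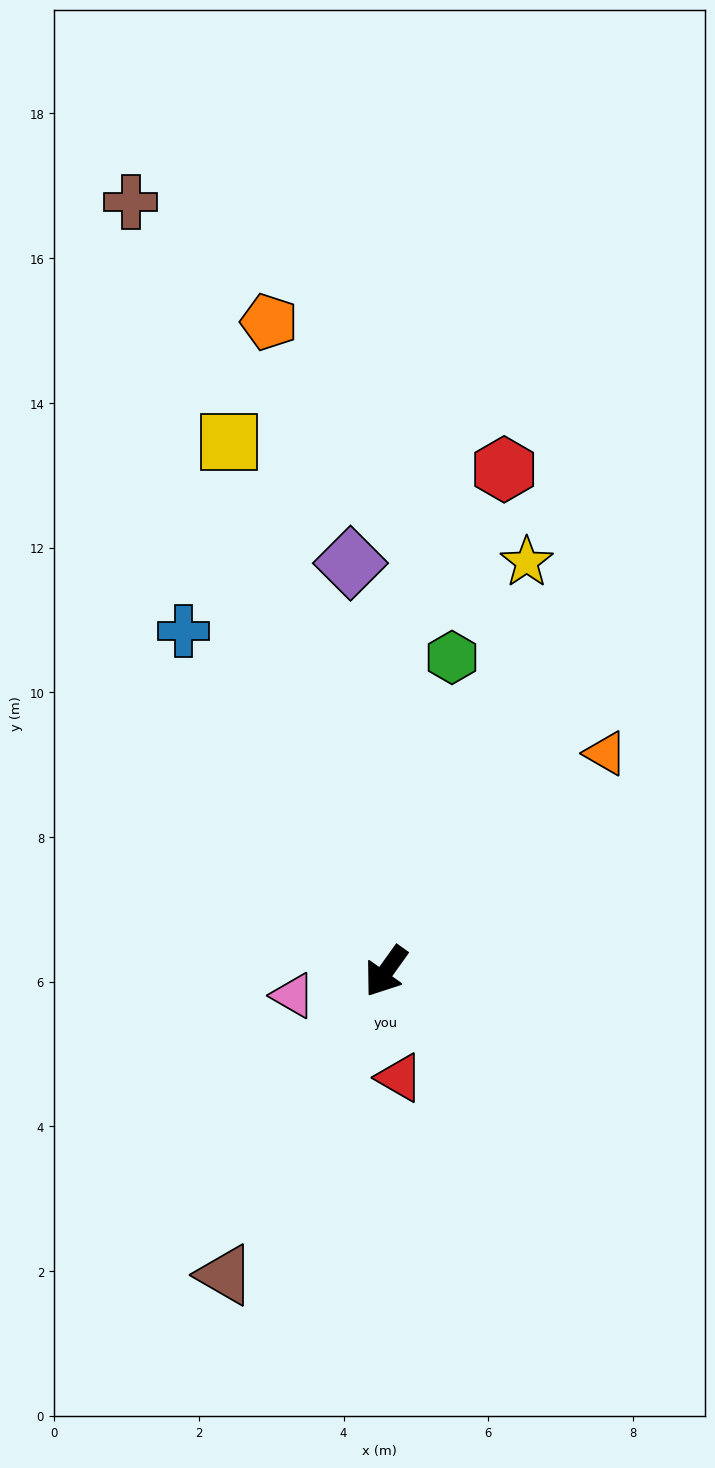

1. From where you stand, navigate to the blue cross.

turn right 114°, forward 5.5 m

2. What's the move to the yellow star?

turn right 163°, forward 6.0 m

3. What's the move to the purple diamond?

turn right 139°, forward 5.7 m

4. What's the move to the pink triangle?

turn right 40°, forward 1.3 m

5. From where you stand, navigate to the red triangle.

turn left 43°, forward 1.5 m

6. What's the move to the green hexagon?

turn right 156°, forward 4.4 m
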